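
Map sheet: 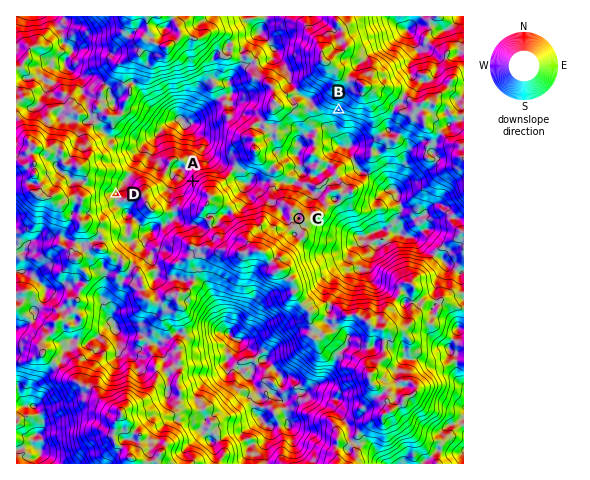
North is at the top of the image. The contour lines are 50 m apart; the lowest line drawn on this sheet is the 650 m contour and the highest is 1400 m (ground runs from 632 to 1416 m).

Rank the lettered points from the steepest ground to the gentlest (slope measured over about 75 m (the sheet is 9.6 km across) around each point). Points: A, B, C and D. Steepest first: A B D C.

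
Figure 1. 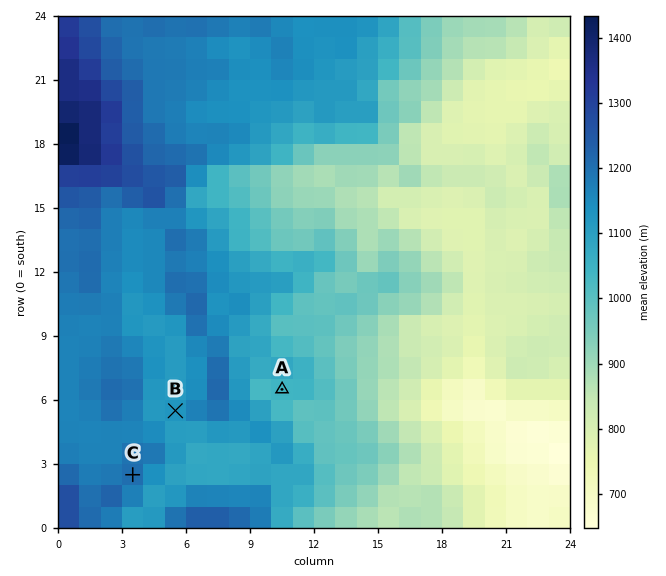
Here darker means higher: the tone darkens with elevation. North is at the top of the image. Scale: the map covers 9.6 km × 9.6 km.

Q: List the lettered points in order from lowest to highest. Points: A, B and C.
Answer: A B C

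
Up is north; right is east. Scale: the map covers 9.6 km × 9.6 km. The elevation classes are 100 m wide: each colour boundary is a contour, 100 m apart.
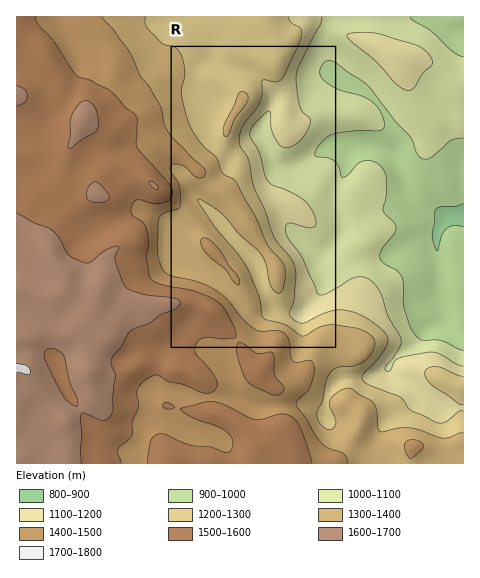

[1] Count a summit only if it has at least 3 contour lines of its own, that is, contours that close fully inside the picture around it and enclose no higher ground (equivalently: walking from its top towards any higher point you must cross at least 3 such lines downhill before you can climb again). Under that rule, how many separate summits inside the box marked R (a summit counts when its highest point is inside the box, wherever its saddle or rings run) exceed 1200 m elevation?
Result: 0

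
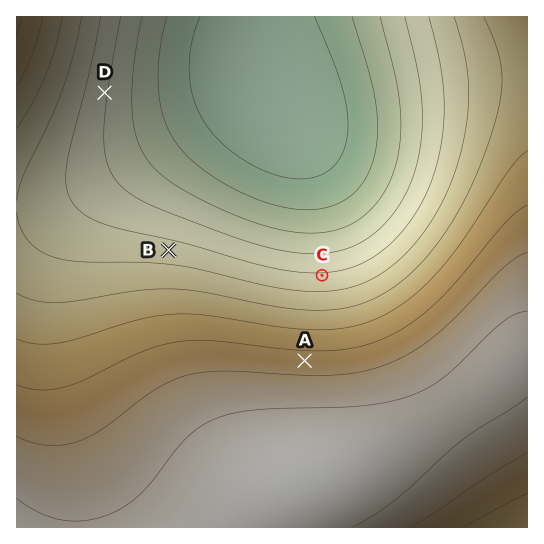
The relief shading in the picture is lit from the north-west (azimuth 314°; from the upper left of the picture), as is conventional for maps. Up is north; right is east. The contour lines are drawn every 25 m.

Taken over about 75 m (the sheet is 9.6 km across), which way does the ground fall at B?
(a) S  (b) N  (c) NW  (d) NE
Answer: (b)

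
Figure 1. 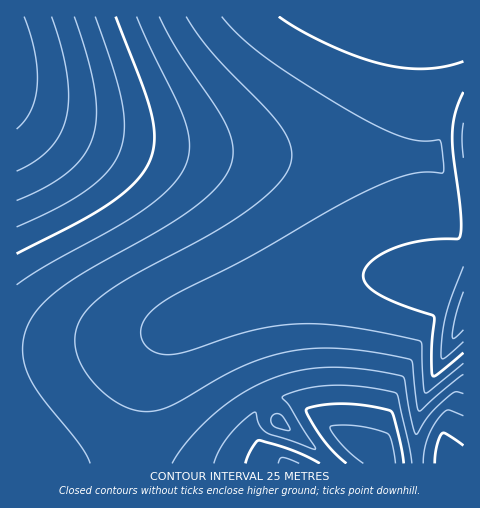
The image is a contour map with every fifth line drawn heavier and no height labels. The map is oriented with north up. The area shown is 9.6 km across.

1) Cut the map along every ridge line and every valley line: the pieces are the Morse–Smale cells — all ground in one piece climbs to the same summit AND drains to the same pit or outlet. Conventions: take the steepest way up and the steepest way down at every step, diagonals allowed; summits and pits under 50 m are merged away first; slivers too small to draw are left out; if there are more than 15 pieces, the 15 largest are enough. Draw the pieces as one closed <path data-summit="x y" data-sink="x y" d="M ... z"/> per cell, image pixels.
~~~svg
<path data-summit="463 316" data-sink="17 67" d="M463 16l-447 1 1 447 119 0 5-60 6-30 7-21 8-14 10-10 29-14 77-26 59-12 75 0 34 5 18 6z"/><path data-summit="463 316" data-sink="371 456" d="M398 276l-48 0-49 7-74 22-38 14-17 10-15 17-10 28-9 49-2 40 281 1-1-37 4-20 8-21 36-67 0-29-18-8z"/><path data-summit="463 316" data-sink="445 463" d="M463 319l-36 70-7 18-4 20 2 37 46-1z"/>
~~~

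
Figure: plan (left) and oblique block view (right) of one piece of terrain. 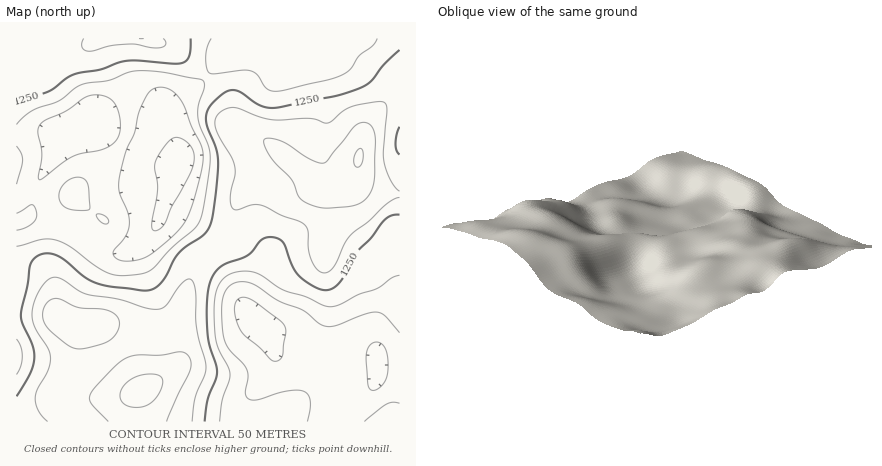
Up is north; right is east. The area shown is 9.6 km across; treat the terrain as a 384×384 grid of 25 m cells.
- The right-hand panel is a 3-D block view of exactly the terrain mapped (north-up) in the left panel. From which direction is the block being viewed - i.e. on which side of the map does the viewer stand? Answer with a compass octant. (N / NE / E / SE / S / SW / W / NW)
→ SE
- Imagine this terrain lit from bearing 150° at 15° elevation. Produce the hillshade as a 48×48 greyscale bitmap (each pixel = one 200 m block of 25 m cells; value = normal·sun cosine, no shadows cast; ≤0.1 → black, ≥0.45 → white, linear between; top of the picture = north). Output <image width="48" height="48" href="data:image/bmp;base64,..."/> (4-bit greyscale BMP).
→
<image width="48" height="48" href="data:image/bmp;base64,Qk32BAAAAAAAAHYAAAAoAAAAMAAAADAAAAABAAQAAAAAAIAEAAATCwAAEwsAABAAAAAAAAAAAAAAABEREQAiIiIAMzMzAERERABVVVUAZmZmAHd3dwCIiIgAmZmZAKqqqgC7u7sAzMzMAN3d3QDu7u4A////AFZ3iIiIiImZmqmZqqmHZVVniJh3ZlQyM1VneIiId4iZqqqaq6mHZURWeIh3ZlQyI0VWd3d3ZmeJqrqqu7qYZTM0V3h3ZmUyIyNFVmZmVVV4mquqvMuphkMzRWd3d3ZTNBI0VWZlRDRFeJq7vMu6mGQzRWZ3d3dkRQEjRWZlVDM0RnmrvMupmHVERFZmd3h2VREjRWd2ZDMzNFeJq6mIeHZVVVZmd3h2VSI0Vnd3dlQzMzRomZh2ZndmZmZ3d3h3VURFZniYh2VEQzNWiYdlVmdmZmd3iIiHZVVWeImqmYZVVERGiZh2ZmdmZneIiImIdmZniJmqqph2ZlVWiqmHZmZmZneIiZmYd2ZniIeJmZiHdmVnirqXdmZmZ3iZmZmZh1VWd2VWZ4h3ZmZnmruYdnd4h4iaqqqZhzM0VVQzRVZmVWZ4m8uod3iZmZmru7uphyISNEQyIjREREVom8ypiImquqqru7uphzIRNEQyESIzMzRXm93KmZmru6q7uqqqh0ISNEQyIREiIiNWi97cuqqqqqq8uqmql1QyNFVDMhEiIiJGit7+y6mZmZq8y5mZmGVDRFVUQyESIiJFes7u26mIeImsy5iJmVVERFVVRDIhERI1ebzdy5h3d3eby6mIiUMzNEVVZmUyAAATV5q8uph3ZmeKu6mIdyIiM0VmeJhkIAAANXiaqYh3ZVZ5vLqYdhESNFZnirqXQQAAAleJmZiHZVVoq8updiIiRWd4mrupdBAAATV4mZmYdmVnm8zLmFREVniIiJqphkIAASV4mZmZmHd3irzdy3ZVZ4iHd3iZh2QiESRomZmZqZiImaze3ZhmZ4iHZneIiGQyIiRomZmJmZmZmarN3al1Z3iHdnd4iHUyIiNXiIiHiIiIiZmru7llRWeIh3d3iHZCESNGeId3d3d3iJmamLl0M1Z4iIiHeHZCESNFZ3d3d3dmeJqZh6qFMjRniJmHd3ZTEBNFZ3d3d3ZmZ5qpd6qXQiNFeJmYiHdTEBNWZ3d3d2ZmVoqph5qoUyM0VomZiIhkIRNWd3d3dmVVVXm6h4iYdTMzNXiamZmGQiRnd3d2ZlVERFi7mHeIdkQzNFeZmZmYZEV4h3ZmZVRDMkeruYiIh2VENFeJmZmIZVZ4h2VVVmVDIjWbupmZmIdlRFaIiIh3ZUVmZlREVmZUMiR6u6u7uqmHZVZ4iIh2QzNERDIjNFZlQyNoq7zMzMupdmd4iYh1MREjMyERIjRUQyNXm83d3dy6l3eIiZh1MQEjMzIRESIzIiJGibzN3d3LqYiIiIh2QhEjREMyEREiERI0aKq7zd3cy6mJmZmHZDIjVWVUMzIiISIjVoiZq83d3LqqqqqphkMzVndmVURDMiIzRHd4mrzd3dzMzMzLmFQzVnd3ZmVVRDMzRGd3iJq8zN3d3d3LqHVEVmd3dmZlVURDRGZ3d4iau8zczMy7qYdmZmd3d2ZmZVQzRGZ3d3eImqqqqqqqqZiHd3d3d2ZmZVQzRGd3d2Z3iZmYiIiZqZmId3d3d3ZmZlQzRA=="/>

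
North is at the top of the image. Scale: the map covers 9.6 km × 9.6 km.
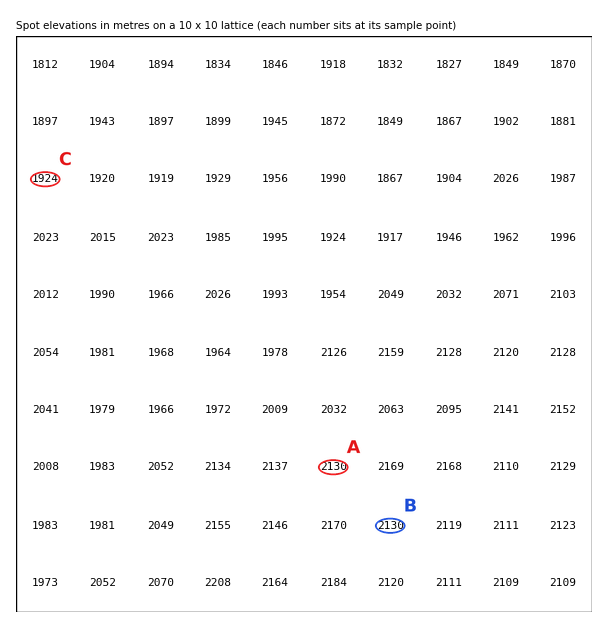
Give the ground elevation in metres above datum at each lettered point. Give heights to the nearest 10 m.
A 2130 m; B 2130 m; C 1920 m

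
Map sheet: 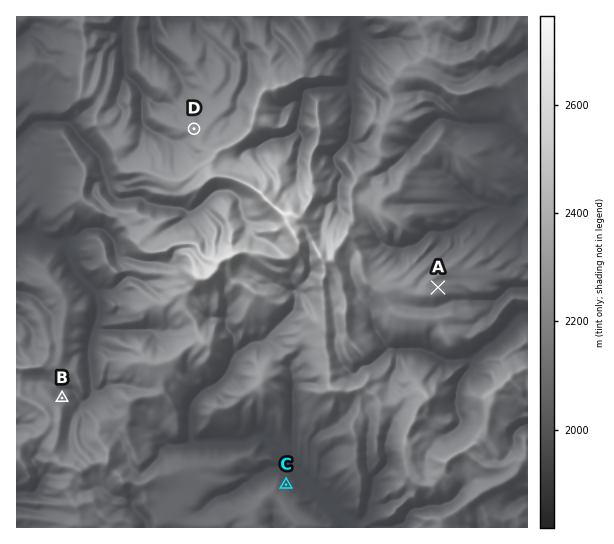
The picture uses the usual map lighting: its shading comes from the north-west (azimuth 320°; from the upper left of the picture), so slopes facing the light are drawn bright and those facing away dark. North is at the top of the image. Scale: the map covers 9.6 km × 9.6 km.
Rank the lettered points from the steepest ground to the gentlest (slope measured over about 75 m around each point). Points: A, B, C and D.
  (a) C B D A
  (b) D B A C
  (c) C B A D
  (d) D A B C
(c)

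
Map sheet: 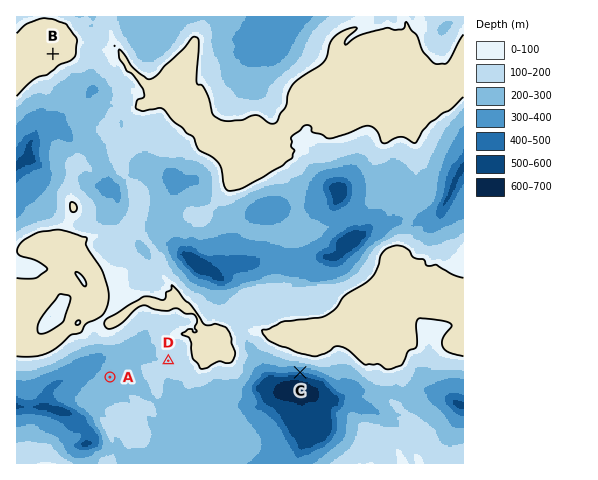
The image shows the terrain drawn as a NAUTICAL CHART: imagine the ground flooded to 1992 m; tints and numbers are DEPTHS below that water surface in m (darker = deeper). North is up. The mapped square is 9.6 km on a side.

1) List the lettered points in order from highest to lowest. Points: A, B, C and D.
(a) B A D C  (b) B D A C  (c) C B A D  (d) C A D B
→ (b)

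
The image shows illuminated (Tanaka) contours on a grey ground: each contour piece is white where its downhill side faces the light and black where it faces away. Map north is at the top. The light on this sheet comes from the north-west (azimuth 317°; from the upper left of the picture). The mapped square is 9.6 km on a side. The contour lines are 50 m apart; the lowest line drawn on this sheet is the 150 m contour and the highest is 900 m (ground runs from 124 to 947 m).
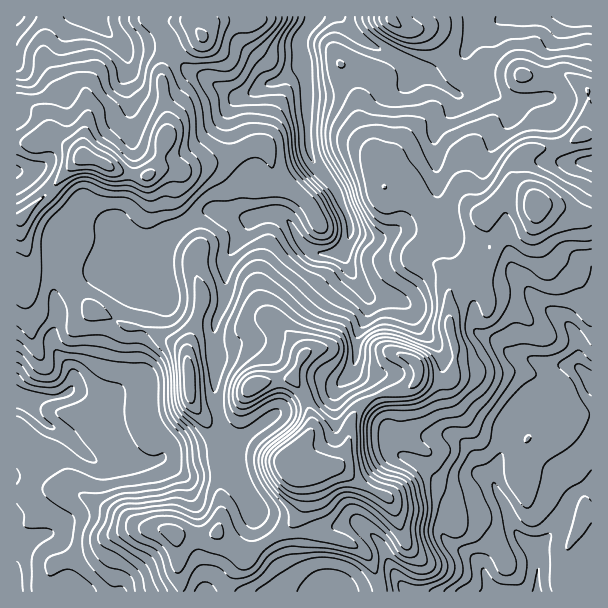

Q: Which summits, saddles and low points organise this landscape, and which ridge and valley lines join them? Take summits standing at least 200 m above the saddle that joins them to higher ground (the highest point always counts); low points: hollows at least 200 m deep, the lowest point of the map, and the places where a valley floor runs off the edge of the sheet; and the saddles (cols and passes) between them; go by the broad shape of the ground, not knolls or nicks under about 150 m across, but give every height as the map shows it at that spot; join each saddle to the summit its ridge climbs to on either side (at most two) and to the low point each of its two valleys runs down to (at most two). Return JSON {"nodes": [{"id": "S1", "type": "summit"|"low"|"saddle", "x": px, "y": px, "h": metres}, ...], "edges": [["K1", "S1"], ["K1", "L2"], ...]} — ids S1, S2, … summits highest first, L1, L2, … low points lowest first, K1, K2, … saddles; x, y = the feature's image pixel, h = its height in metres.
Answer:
{"nodes": [
{"id": "S1", "type": "summit", "x": 288, "y": 461, "h": 947},
{"id": "S2", "type": "summit", "x": 83, "y": 158, "h": 782},
{"id": "L1", "type": "low", "x": 314, "y": 18, "h": 124},
{"id": "L2", "type": "low", "x": 537, "y": 591, "h": 143},
{"id": "L3", "type": "low", "x": 17, "y": 398, "h": 151},
{"id": "L4", "type": "low", "x": 17, "y": 17, "h": 221},
{"id": "K1", "type": "saddle", "x": 273, "y": 539, "h": 664},
{"id": "K2", "type": "saddle", "x": 233, "y": 459, "h": 585},
{"id": "K3", "type": "saddle", "x": 471, "y": 270, "h": 576},
{"id": "K4", "type": "saddle", "x": 69, "y": 279, "h": 479},
{"id": "K5", "type": "saddle", "x": 167, "y": 51, "h": 472}],
"edges": [["K1", "S1"], ["K1", "L1"], ["K1", "L2"], ["K2", "S1"], ["K2", "L1"], ["K2", "L3"], ["K3", "S1"], ["K3", "L1"], ["K3", "L2"], ["K4", "S1"], ["K4", "S2"], ["K4", "L1"], ["K4", "L3"], ["K5", "S1"], ["K5", "S2"], ["K5", "L1"], ["K5", "L4"]]}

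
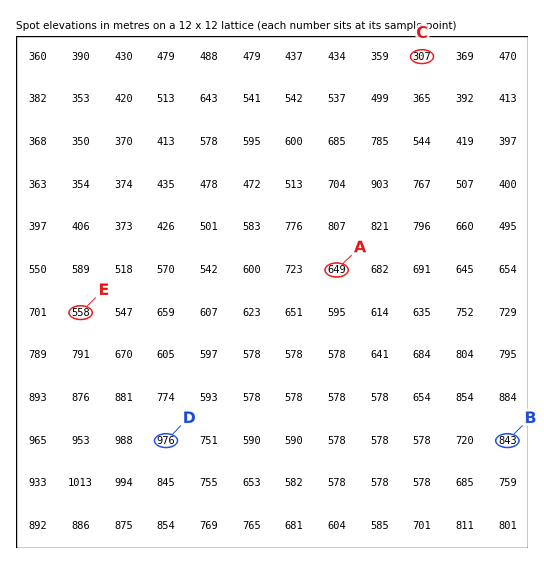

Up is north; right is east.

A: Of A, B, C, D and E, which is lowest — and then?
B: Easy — C E A B D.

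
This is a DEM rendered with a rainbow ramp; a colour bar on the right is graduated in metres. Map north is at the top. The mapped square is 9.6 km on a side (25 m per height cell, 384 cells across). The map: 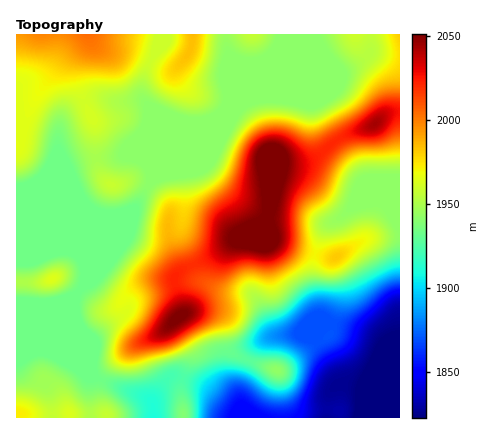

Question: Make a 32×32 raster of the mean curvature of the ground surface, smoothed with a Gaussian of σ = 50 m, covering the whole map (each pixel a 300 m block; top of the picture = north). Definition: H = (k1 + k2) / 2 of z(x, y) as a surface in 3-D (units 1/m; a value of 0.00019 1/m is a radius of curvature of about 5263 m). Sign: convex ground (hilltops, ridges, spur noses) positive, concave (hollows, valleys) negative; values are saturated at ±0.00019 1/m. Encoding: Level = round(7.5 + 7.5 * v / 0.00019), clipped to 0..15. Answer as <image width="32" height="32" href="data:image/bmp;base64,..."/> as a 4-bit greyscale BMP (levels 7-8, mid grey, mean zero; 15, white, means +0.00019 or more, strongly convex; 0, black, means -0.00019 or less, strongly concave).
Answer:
<image width="32" height="32" href="data:image/bmp;base64,Qk12AgAAAAAAAHYAAAAoAAAAIAAAACAAAAABAAQAAAAAAAACAAATCwAAEwsAABAAAAAAAAAAAAAAABEREQAiIiIAMzMzAERERABVVVUAZmZmAHd3dwCIiIgAmZmZAKqqqgC7u7sAzMzMAN3d3QDu7u4A////AMyJ2p/adn71NHZEWJirhnmoWKZ7dVVrxWUjaIZFeYZpZmiVZiNFepWVAoz6M2iHaGmpdWVGZUaFYybP/UJXh2dYlWdZy2IAione//x0Rnh1dmd3Re/qkyV4p1iXiZh3dnd3d0Kf//1AA1EBMmnLdnd3d3VlRI7/2pvXEzN3mWRnd3d1ynEp7/+s6ViDJWh1VmVWdqq0FIvciaZ8xRJYmEJ3lUVXt0V3ZmYwa6gzZ5hRzP+VVIqryVR4MGhoebdohUONpXVJqryoi3Sadnz7eIZ3RFd3NXeZmZup3sdZ7qmWd3d3d3JHlUervN7pRpvMt3d3d3d1SrU2q6qb2CNGrKZ3d3d3dyrWR8qIebUBNHhmd3h3VVUo6Wi6d4u1NlRmd3d3dXq3Rsp3mXebp4p0d3dGd3Wsy3VVVEepm5irc1d3pldnqXl3dlMTm5qom4IkRMpHWIdWd3d3Io7cuIqkI1WqVWiHZ3d3d2Bv/9mL2WeGmmR5mHZ3h3dyOv7Ya+7v1opjaamZZ3d3diWJliWs7/Z6hGqYiWdVZ2dUVEMRRXz5eZZ4dWZVeauWdlRGdSNHyniYdlV2R6qIdnd3d3dzV3ZmeIdoqEjKhld3d3h3dGeHZneJmrpVrLhWd3d3h2Z1aImHeaqqdEnaVWdmd3dplUh5l3iHd4REukSKpnd2eYVZ"/>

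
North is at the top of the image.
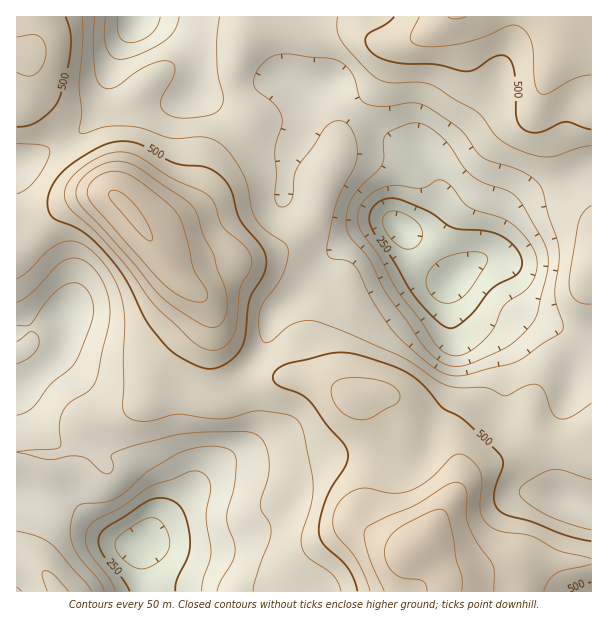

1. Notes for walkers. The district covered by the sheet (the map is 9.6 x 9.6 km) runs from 170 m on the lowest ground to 700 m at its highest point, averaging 440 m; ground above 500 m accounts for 25.2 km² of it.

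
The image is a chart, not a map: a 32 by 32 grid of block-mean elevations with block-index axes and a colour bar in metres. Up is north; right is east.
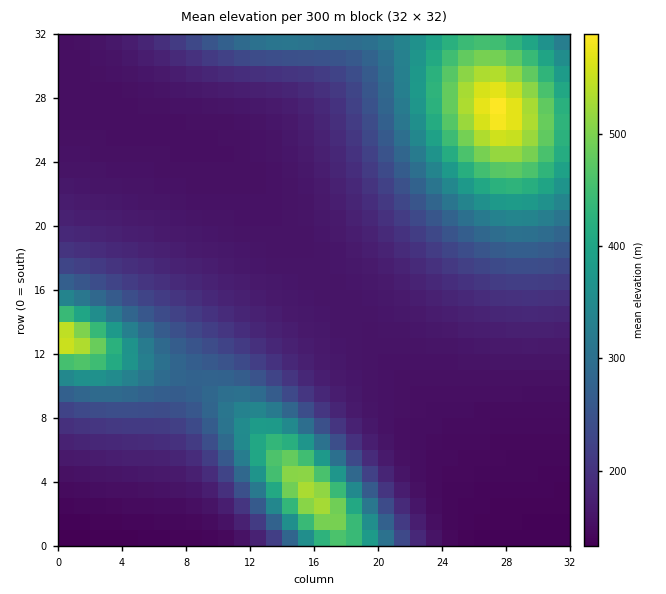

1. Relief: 130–590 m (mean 230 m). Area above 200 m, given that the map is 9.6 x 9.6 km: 37.7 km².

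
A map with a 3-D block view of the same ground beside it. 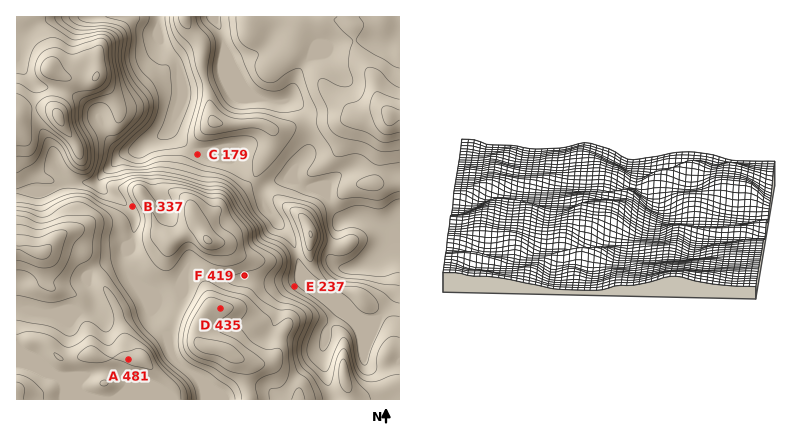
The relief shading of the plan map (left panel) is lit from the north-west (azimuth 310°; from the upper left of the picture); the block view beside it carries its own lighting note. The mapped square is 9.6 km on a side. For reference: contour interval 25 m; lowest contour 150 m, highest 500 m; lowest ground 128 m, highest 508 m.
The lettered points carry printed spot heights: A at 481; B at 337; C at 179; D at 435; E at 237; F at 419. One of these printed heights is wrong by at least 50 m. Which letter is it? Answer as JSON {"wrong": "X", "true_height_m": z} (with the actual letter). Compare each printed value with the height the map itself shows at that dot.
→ {"wrong": "F", "true_height_m": 344}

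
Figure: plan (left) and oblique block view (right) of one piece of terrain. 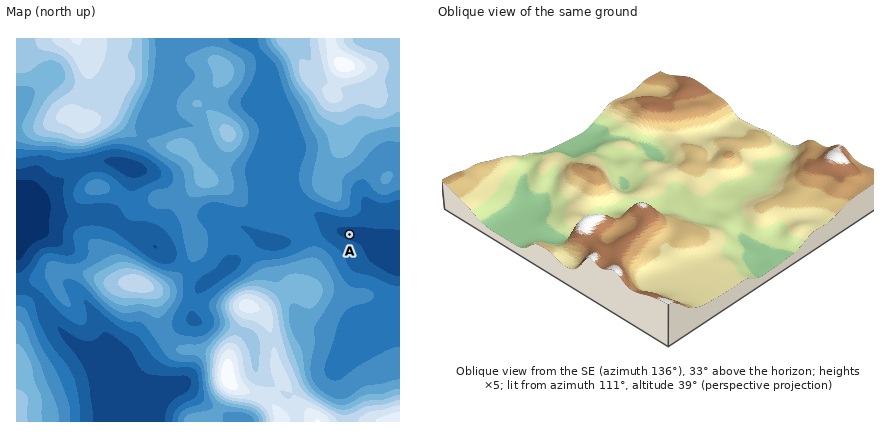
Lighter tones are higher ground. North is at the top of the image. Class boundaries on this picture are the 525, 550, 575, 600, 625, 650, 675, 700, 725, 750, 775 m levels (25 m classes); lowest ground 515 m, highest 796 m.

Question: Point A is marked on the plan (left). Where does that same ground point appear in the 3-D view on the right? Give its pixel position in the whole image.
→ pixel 748 245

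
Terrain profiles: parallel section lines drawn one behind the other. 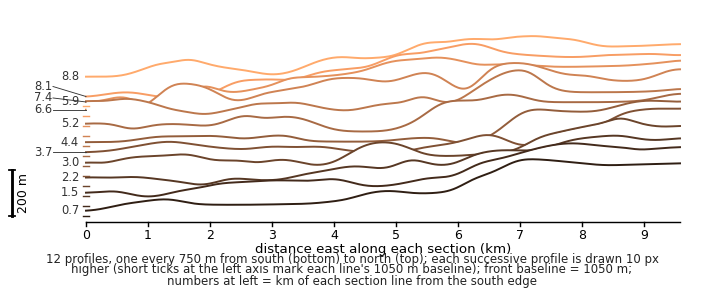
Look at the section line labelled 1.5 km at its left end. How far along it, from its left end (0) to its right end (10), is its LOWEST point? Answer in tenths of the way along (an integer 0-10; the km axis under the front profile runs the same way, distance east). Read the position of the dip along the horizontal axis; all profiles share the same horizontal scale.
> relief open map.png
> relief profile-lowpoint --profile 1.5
1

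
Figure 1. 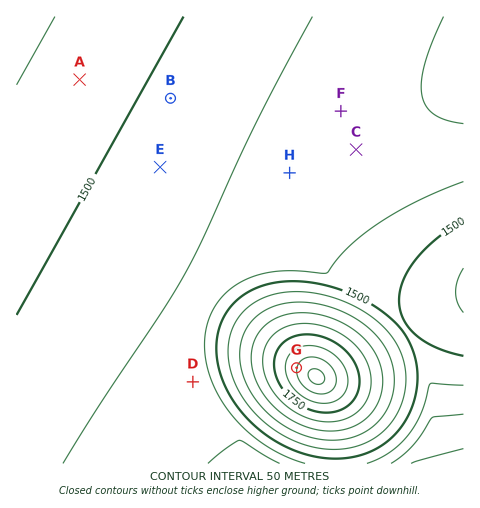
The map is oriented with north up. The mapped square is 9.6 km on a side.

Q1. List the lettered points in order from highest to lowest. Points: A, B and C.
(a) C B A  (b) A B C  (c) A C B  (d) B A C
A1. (b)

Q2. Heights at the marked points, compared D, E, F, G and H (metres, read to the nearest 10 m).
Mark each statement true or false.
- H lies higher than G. false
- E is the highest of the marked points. false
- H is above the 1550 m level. false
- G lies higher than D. true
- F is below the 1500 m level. true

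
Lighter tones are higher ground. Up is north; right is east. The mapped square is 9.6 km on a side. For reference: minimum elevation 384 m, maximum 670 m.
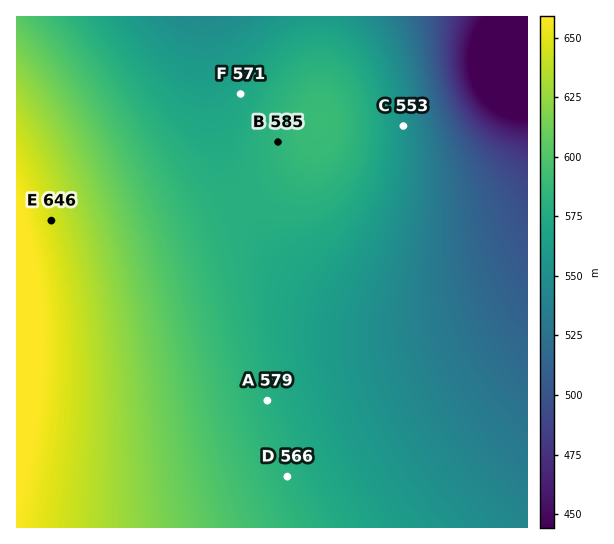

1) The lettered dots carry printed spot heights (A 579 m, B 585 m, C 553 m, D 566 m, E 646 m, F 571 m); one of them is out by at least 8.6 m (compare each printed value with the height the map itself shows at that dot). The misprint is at D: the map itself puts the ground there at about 581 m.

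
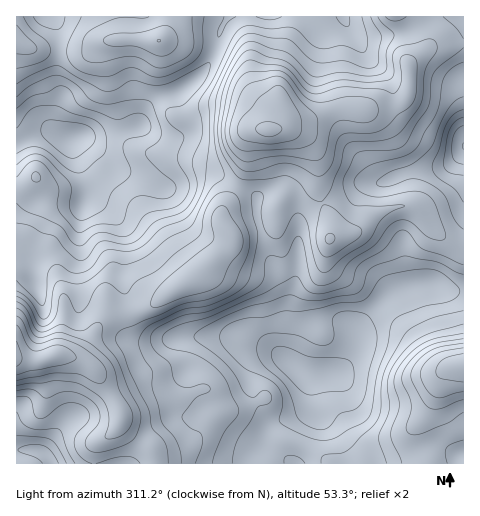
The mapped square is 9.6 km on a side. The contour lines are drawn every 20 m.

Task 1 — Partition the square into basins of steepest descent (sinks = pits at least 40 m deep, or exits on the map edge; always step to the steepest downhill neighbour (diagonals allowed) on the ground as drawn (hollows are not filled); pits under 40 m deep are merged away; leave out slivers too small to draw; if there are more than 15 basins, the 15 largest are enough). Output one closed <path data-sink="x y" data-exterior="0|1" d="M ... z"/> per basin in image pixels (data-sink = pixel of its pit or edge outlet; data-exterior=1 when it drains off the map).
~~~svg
<path data-sink="293 367" data-exterior="0" d="M288 129l-29 0-8 5-4 10-2 25-24 45 0 8 11 14-1 8-34 32-23 13-20 15-22 10-24 0-12 14-12 23-6 6-6 0 13 5 13 12 22 37 2 15 10 10 19 13 4 15 308 0 1-218-6 0-13-7-35-33-12 0-19 6-7 4-15 15-27 8 0-19-12-30 0-26-3-13-4-7-9-9z"/><path data-sink="74 137" data-exterior="0" d="M412 16l-395 0-1 342 22 3 16-5 24 1 30-43 24 0 22-10 20-15 23-13 24-22 11-12 0-6-11-14 0-8 24-45 2-25 6-12 6-3 18 0 15-7 19-2 30-12 33 1 28-7 5-5 2-7-1-24 19-20-1-11z"/><path data-sink="463 146" data-exterior="1" d="M463 44l-28 1-23 15-4 6 0 29-11 10-23 4-33-1-30 12-19 2-15 7 11 0 14 6 9 9 4 7 3 13 0 26 12 30 0 19 27-8 15-15 7-4 19-6 12 0 35 33 13 7 6-1z"/><path data-sink="52 463" data-exterior="1" d="M66 356l-12 0-16 5-22-1 0 103 138 1-3-15-19-13-10-10-2-15-22-37-13-12z"/>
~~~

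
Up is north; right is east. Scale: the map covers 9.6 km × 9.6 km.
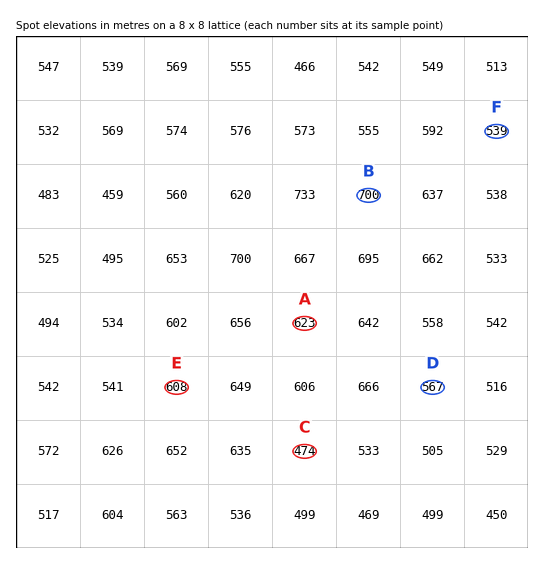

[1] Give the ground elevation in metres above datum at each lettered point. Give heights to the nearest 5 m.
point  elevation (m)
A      625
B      700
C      475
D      565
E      610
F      540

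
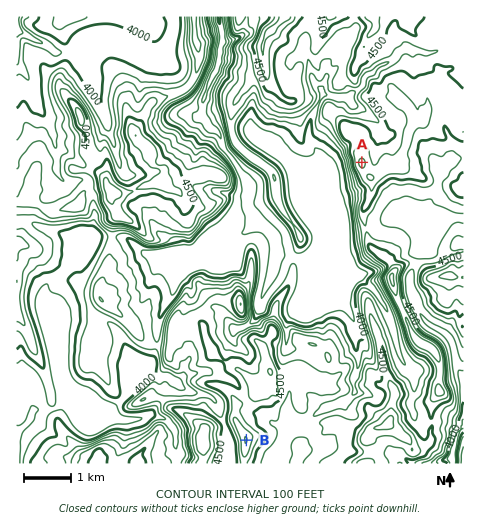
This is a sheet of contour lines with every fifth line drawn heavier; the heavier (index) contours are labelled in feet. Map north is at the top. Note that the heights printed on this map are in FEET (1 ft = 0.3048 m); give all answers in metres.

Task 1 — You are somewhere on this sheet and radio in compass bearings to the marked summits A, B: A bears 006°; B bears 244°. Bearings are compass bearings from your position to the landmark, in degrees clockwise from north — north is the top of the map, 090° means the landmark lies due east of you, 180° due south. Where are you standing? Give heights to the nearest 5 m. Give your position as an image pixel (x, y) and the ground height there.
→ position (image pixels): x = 337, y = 396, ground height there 1330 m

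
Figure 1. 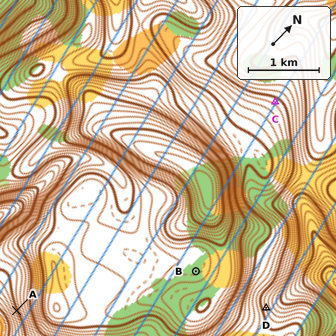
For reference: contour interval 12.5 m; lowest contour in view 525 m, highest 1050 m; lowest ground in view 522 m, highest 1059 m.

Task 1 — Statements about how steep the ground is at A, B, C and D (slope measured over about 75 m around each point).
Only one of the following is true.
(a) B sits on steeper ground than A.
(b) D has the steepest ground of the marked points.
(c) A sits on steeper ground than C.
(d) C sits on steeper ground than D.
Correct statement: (c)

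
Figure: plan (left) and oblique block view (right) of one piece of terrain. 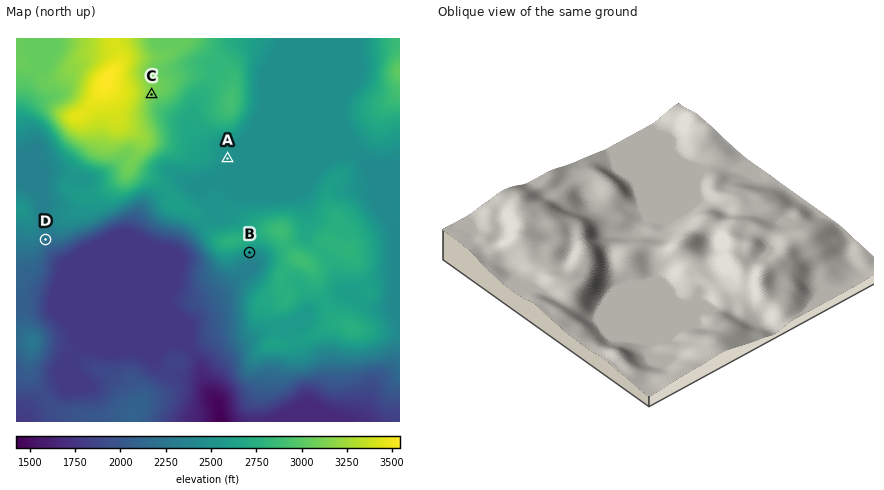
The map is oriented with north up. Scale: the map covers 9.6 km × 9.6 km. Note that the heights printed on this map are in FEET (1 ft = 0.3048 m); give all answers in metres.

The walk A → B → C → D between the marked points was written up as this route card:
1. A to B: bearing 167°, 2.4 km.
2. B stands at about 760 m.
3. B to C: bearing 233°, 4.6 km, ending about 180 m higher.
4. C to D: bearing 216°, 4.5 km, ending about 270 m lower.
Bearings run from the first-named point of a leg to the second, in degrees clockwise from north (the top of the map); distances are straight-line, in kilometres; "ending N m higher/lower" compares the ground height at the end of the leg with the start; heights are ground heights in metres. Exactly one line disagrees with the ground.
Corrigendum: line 3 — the bearing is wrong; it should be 328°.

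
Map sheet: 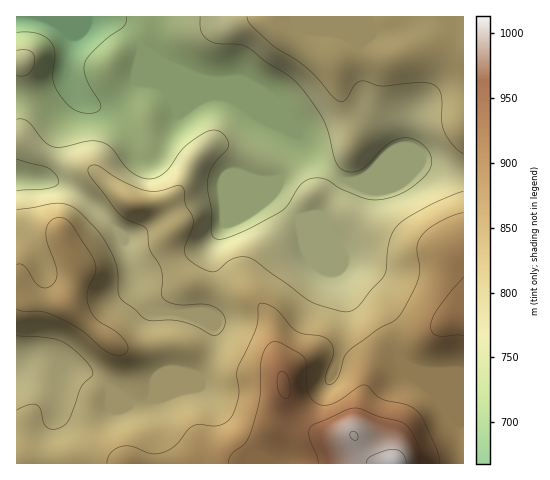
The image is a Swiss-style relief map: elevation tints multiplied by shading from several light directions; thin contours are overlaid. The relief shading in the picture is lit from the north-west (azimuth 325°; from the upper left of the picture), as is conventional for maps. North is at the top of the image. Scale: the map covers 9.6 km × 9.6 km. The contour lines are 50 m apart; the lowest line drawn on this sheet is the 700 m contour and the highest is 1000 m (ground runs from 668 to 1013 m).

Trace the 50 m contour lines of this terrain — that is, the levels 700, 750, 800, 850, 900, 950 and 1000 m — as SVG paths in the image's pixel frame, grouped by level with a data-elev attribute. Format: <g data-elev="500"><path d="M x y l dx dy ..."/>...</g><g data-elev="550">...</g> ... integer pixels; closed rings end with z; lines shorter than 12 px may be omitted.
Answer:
<g data-elev="700"><path d="M126 17l0 5-2 4-22 17-12 12-5 7-1 7 2 9 15 27-2 5-7 3-10 0-9-4-7-7-9-12-4-13 2-25-6-12-6-4-7-3-19-1"/></g><g data-elev="750"><path d="M17 159l31 9 7 6 4 7-3 5-7 2-32 3"/><path d="M17 76l7 0 5-3 5-6 1-7-2-6-4-3-12-1"/><path d="M200 17l1 14 2 4 5 5 9 4 20 0 9 3 20 15 21 13 11 9 25 35 5 13 7 28 7 10 9 2 10-2 7-5 20-21 9-5 9-1 12 3 10 10 4 10-4 11-10 10-13 10-14 5-14 3-9-1-9-3-19-8-15-9-9-1-7 1-9 6-12 19-7 7-40 21-16 6-8 1-4-2-2-5 0-21-4-28 2-9 4-8 15-19-1-8-6-7-10-2-11 6-17 12-19 25-8 5-9 1-8-3-9-5-18-22-8-6-14-2-27 6-10 0-10-6-15-19-6-3-5 0"/></g><g data-elev="800"><path d="M17 336l32 2 14 4 10 7 12 11 6 8 2 6-11 12-13 33-3 5-5 3-8 2-6-2-4-5-3-13-4-4-8 0-11 5"/><path d="M463 191l-32 14-23 12-9 7-6 7-4 10-3 29-3 7-26 30-6 4-7 1-24-7-11-4-53-40-7-3-7-1-8 1-19 14-7-1-9-5-11-7-3-7 0-6 7-17 1-8-1-6-7-11-1-12-2-5-6-1-18 5-12 0-24-10-24-15-8 0-2 3 2 6 27 36 9 8 17 7 3 3 4 20 9 15 3 7 1 9-2 13 2 5 4 3 8 3 31 0 12 5 6 7 1 7-4 9-6 4-5-2-16-9-13-4-34-1-24-19-5-8-1-27-7-16-13-20-23-22-8-4-10-1-39 7"/><path d="M247 17l4 8 18 17 37 25 12 11 15 19 6 4 3 1 4-2 8-15 7-4 4 0 17 5 38-4 8 1 7 2 4 4 2 7 1 24 2 11 9 14 10 9"/></g><g data-elev="850"><path d="M17 309l7 2 19 1 14 5 25 13 20 18 10 6 10 1 3-1 3-4-1-6-5-7-8-7-16-9-8-10-2-9-1-8 8-21 0-9-5-12-22-31-6-3-7 0-5 4-3 6 0 13 10 31-1 7-4 6-6 3-6-1-6-6-9-15-5-2-3 1"/><path d="M463 213l-11 3-13 6-11 7-7 7-4 12 3 19-1 11-16 33-8 10-17 8-30 22-4 7-5 18-6 7-6 1-2-5 8-25 0-7-4-6-8-5-16-2-7-2-7-5-15-18-9-5-7-1-2 3 0 14-2 9-19 40 2 28-5 15-5 8-5 4-7 2-17-2-7 2-5 4-13 16-14 7-11 0-20-7-11 1-9 7-3 9"/></g><g data-elev="900"><path d="M440 463l-3-14-12-26-5-9-6-5-9-5-23-5-6-4-8-9-4-1-6 2-24 16-8 2-8-1-7-6-4-8 0-26-2-6-7-5-22-12-5 2-4 3-5 10-2 12 0 31-10 36-6 9-13 11-3 8"/><path d="M463 277l-26 33-5 10-1 7 2 6 5 3 25 0"/></g><g data-elev="950"><path d="M423 463l-5-18-6-13-6-7-7-4-18-4-19-8-7-1-11 3-30 13-4 3-1 5 0 6 8 17 1 8"/><path d="M284 398l3 0 2-1 1-11-3-10-2-3-4-2-3 4-1 9 2 9z"/></g><g data-elev="1000"><path d="M406 463l-3-9-4-3-6-2-8 2-14 5-3 3-2 4"/><path d="M354 440l3 0 1-3-2-5-3-1-3 2 0 2z"/></g>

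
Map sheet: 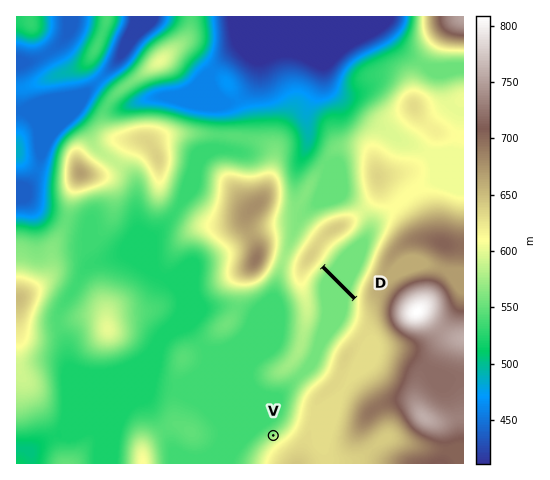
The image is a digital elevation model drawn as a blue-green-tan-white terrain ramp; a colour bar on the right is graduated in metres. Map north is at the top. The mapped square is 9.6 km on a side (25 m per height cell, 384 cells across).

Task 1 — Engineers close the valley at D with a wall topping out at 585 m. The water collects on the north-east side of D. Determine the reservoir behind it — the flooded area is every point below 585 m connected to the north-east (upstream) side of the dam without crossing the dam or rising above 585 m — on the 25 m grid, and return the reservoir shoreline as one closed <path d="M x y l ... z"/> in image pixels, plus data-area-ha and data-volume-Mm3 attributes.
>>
<path d="M374 219l-7 1-16 18-17 13-9 13 0 2 29 29 3-9 9-17 13-35 0-11-5-4z" data-area-ha="90" data-volume-Mm3="19.05"/>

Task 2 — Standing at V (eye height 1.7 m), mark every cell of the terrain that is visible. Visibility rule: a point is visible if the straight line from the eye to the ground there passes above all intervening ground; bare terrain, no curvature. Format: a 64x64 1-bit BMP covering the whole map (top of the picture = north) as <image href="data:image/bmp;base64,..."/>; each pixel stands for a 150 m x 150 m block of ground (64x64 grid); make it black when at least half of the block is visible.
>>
<image width="64" height="64" href="data:image/bmp;base64,Qk0+AgAAAAAAAD4AAAAoAAAAQAAAAEAAAAABAAEAAAAAAAACAAATCwAAEwsAAAIAAAAAAAAA////AAAAAAAAAD/8AAAAAAAAP/4AAAAAAAA8/4AAAAAAADz//AAAAAAAPv//AAAAAAA///+AAAD8AAP//4AAAP8AA///wAAA/4AD///AAAD/wAP//8AAAH/wA///gAAAf/4D//8AAAB//wP//4AAAP//Af/DgAAA//+B/8HAAAD/P4D/wMAAAP4fwH/AwAAA/A/AP8CQAAD4B8AfwJAAAPAH4AfgyAAA8AfwA+DoAYDwB/wB4MwDgPAD/gHgxgMA8APmA+DG4ABgAOQP8cPwACAARA/7w+AAAAAMA//D4AAAABwA/+HwAAAAfAB8cfgAAAD2ABw5/AAAD/MADBz4AAA/8cAED/AAA//g8AAP+AAB/+BwAAf4AAHn8AAAAHwAAef4AAAAPAAB//gAAAA8AAH//AAMADwAAf/cAAAAPgAA/8wAAAA/AAD/zAAAADEAAH/cAAAAAAAAA/wAAAAAAAAD/AAAAAAAAAfkAAAAAAAAB8QAAAAAAAAABAAAAAAAAAAAAAAAAAAAAAAAAAAAAAAAAAAAAAAAAAAAAAAAAAAAAAAAAAAAAAAAAAAAAAAAAAAAAAAAAAAAAAAAAAAAAAAAAAAAAAAAAAAAAAAAAAAAAAAAAAAAAAAAAAAAAAAAAAAAAAAAAAAAAAAAAAAABwAAAAAAAAAPAAAAAAAAAA8AAAAAAAAAHw=="/>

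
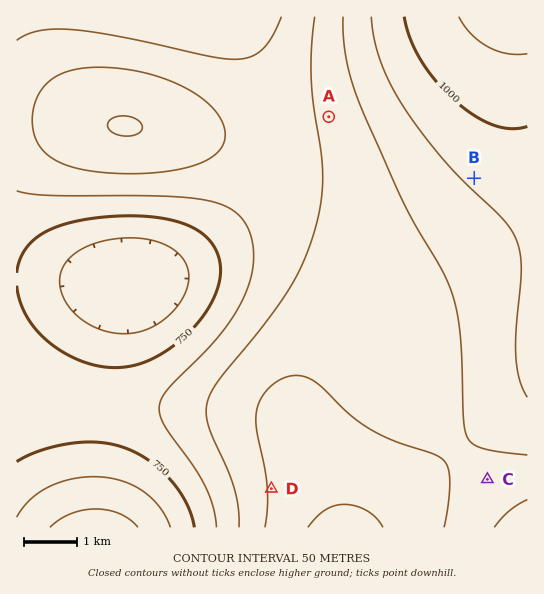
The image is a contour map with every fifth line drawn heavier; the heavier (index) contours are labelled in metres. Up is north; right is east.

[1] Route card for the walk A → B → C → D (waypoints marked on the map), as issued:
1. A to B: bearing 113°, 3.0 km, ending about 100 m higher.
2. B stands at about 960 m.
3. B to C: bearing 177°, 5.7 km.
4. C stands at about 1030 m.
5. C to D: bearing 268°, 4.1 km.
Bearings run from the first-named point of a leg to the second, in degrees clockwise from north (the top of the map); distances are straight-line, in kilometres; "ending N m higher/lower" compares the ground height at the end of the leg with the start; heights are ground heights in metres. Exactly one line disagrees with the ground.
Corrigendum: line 4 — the height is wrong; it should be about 890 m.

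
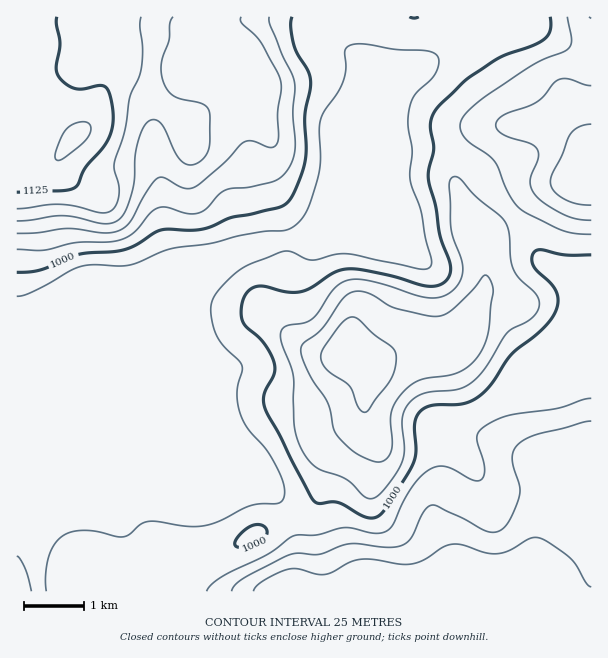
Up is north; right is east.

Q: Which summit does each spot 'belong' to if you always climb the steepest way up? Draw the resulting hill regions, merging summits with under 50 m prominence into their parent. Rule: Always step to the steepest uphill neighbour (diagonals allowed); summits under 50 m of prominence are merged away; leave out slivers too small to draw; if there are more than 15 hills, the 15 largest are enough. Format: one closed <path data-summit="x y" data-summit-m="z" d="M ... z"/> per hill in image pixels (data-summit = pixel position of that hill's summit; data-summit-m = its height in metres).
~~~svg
<path data-summit="75 137" data-summit-m="1154" d="M476 16l-460 1 1 527 19-22 20-12 90-91 6-12 26-60 3-29-39-33 20-1 63-25 14-7 28-10 27-2 5-4 11-12 12-20 57-57 21-51 6-9 16-15 2-6 5-5 29-15 5-5 12-17z"/><path data-summit="348 347" data-summit-m="1093" d="M443 150l-39 0-41 16-47 46-10 18-12 10-27 2-28 10-14 7-63 25-19 0 38 34 0 14-5 19-30 68-86 87 29-4 39-16 21 0 10 4 44 0 25-10 23 1 19 9 12 13 8 18 8 27 0 16-3 14 0 6 2 2 12 6 144 0-1-26-16-39-2-23 6-15 8-39 7-12 7-4 18 2 41 18 18 4 40 18 12 4 1-3-7-3-49-20-13-16-9-22 0-17 8-16 10-14 19-17 10-8 24 5 7-1 0-34-3-3-3-20-10-11-34-19-16-30-33-37-20-31-15-9z"/><path data-summit="579 179" data-summit-m="1094" d="M591 16l-114 0-2 8-12 17-5 5-29 15-5 5-2 6-16 15-6 9-21 51-21 21 2 1 3-3 41-16 39 0 24 8 9 9 17 27 33 37 16 30 34 19 8 8 5 23 2 2z"/>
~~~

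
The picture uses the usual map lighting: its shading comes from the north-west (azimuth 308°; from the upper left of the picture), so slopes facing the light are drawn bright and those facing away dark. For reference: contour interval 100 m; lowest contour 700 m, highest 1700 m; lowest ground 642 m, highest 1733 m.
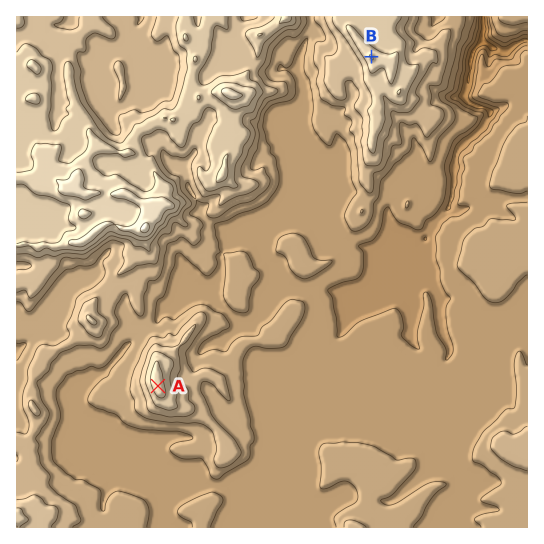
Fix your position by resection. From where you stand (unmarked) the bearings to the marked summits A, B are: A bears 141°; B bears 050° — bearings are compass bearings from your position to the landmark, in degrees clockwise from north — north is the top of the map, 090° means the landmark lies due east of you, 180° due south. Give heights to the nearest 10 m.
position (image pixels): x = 86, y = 296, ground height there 1250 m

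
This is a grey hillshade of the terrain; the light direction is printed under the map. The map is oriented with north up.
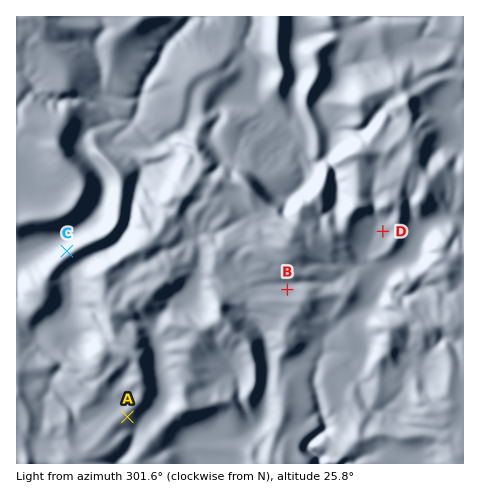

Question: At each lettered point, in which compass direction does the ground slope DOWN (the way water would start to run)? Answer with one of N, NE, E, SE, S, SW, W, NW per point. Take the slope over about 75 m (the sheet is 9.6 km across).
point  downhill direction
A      SE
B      N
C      NW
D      W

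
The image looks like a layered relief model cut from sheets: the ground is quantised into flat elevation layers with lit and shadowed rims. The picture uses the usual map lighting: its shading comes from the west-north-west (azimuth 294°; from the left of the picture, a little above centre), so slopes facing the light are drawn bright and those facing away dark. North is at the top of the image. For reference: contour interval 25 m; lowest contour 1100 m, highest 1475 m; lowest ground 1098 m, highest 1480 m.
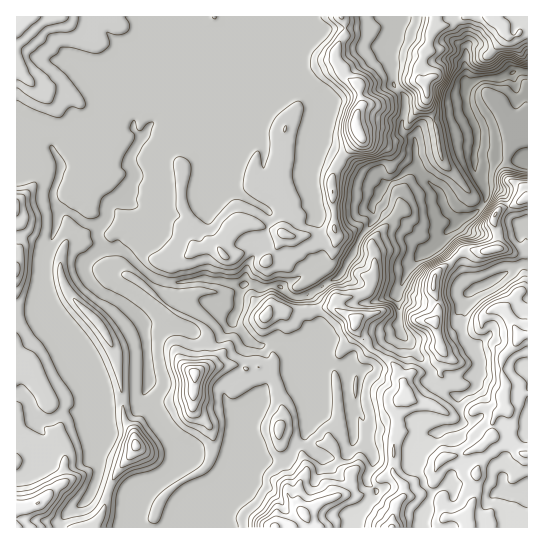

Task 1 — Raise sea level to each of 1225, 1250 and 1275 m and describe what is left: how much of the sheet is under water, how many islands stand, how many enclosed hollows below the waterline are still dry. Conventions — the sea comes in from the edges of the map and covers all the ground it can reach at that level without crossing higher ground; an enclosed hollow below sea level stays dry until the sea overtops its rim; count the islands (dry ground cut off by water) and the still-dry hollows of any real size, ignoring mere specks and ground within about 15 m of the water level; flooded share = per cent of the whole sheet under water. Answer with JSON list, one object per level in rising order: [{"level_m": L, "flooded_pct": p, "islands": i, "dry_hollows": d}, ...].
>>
[{"level_m": 1225, "flooded_pct": 8, "islands": 0, "dry_hollows": 0}, {"level_m": 1250, "flooded_pct": 10, "islands": 0, "dry_hollows": 0}, {"level_m": 1275, "flooded_pct": 16, "islands": 0, "dry_hollows": 0}]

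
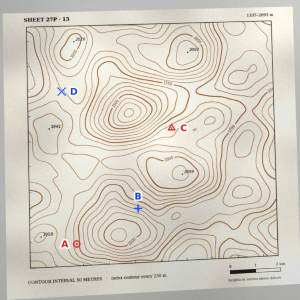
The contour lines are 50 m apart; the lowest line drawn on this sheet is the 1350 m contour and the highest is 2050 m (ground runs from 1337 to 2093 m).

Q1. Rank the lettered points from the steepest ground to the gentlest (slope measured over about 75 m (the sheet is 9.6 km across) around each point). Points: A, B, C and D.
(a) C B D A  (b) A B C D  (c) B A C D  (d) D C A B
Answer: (c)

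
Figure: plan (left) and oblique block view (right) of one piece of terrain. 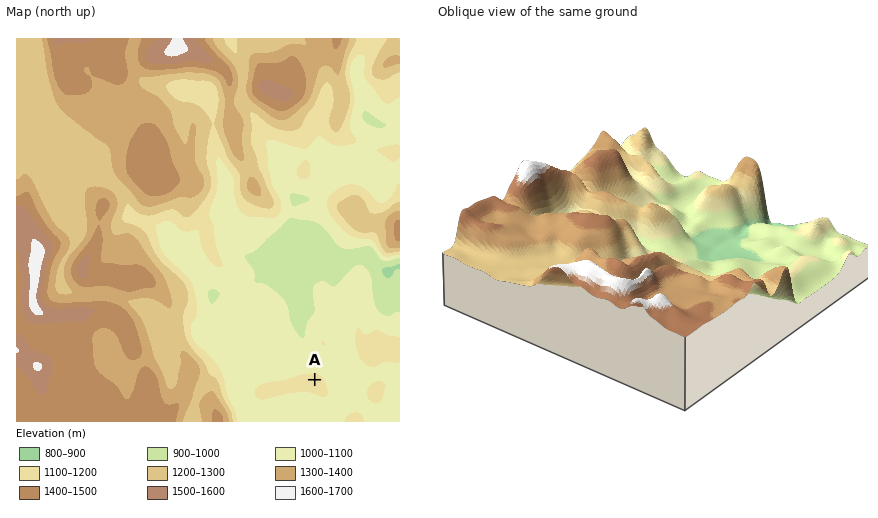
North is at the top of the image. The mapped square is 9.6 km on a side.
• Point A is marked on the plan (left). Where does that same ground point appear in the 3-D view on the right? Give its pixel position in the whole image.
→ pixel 804 257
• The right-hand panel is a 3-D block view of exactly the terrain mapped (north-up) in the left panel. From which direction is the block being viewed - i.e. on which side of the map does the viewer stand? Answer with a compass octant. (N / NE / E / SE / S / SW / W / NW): SW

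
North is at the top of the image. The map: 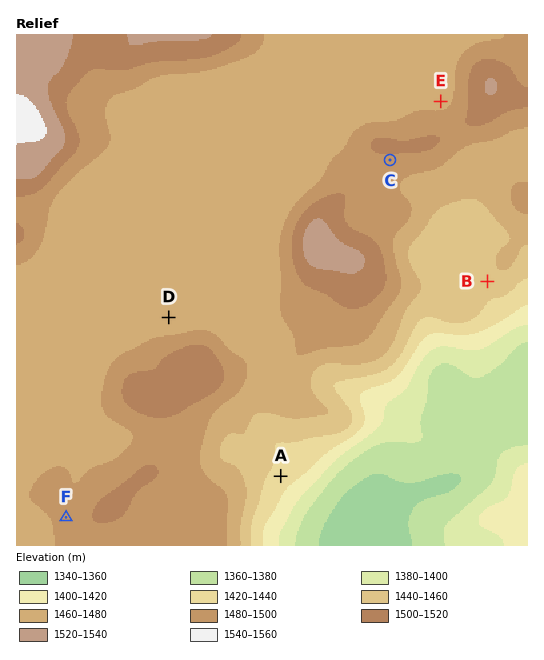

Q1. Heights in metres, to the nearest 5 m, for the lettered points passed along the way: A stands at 1430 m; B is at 1445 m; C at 1495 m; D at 1475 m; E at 1475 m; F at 1485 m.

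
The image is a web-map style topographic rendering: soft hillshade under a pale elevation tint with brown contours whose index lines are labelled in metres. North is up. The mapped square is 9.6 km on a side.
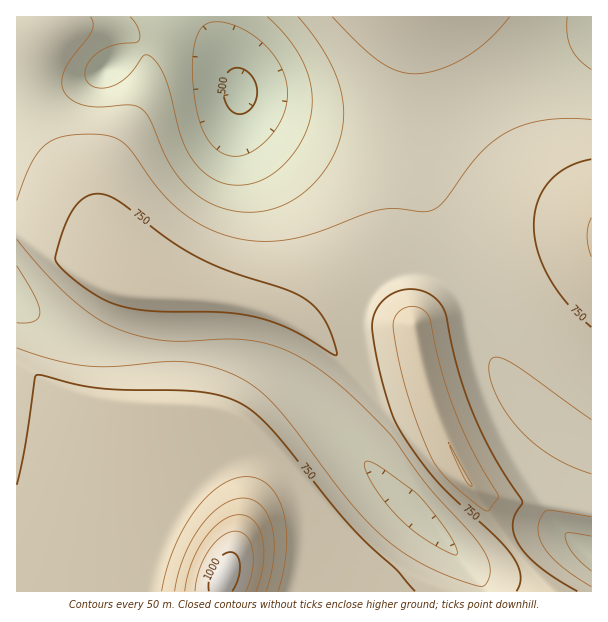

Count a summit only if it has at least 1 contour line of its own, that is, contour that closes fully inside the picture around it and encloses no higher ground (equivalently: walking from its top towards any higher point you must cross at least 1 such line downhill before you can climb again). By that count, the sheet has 2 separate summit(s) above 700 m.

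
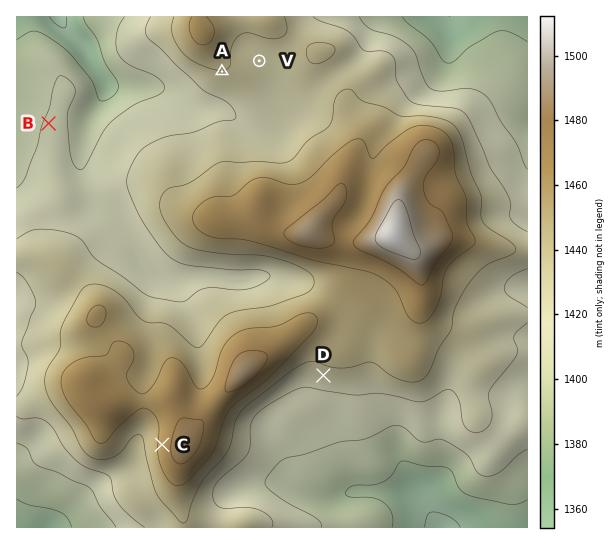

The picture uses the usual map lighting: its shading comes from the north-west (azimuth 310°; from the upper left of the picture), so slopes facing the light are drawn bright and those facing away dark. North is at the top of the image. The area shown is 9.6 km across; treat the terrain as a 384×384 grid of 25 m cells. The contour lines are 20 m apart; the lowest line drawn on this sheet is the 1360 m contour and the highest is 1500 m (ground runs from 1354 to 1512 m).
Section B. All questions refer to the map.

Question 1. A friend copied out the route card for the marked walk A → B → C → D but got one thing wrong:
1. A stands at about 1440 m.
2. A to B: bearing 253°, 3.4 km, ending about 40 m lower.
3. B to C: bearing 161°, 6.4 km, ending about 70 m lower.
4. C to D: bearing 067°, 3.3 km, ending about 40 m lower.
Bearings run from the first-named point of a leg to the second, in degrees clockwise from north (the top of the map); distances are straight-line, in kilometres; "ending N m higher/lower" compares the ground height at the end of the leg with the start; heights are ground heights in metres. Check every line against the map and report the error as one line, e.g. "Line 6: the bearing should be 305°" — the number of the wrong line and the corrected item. Line 3: it should read "ending about 70 m higher".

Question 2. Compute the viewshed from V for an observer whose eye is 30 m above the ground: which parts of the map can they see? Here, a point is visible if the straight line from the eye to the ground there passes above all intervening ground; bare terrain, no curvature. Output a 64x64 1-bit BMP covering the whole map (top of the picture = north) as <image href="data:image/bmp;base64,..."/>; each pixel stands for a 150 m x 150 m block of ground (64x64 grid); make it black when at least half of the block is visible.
<image width="64" height="64" href="data:image/bmp;base64,Qk0+AgAAAAAAAD4AAAAoAAAAQAAAAEAAAAABAAEAAAAAAAACAAATCwAAEwsAAAIAAAAAAAAA////AAAAAAAAAAAAAAAAAAAAAAAAAAAAAAAAAAAAAAAAAAAAAAAAAAAAAAAAAAAAAAAAAAAAAAAAAAAAAAAAAAAAAAAAAAAAAAAAAAAAAAAAAAAAAAAAAAAAAAAAAAAAAAAOAAAAAAAAAA4AAAAAAAAADwAAAAAAAAAPAAAAAAAAHAgAAAAAAAB8CAAAAAAAAHwQAAAAAAAA/AAgAAAAAAPwABAAAAAAAfAAGAAAAAAAdgAAAAAAAAAOAAAAAAAAAB4AAAAAAAAAHgAAAAAAAAAcAAAAAAAAADwAAAAAAAAA/AAAAAAAAAD8AAAAAAAAAPgAAAAAAAAB8AAAAAAAAAPgAAAAAAAAB+AAAAAAAAAfwAAAAAAAAP/AAAAAAAAA/8AAAAAAAAD/wAAAAA4AAP/AAAD4DgAA/8AAYfwHAAD/gAf5/gcAAP+AH//+BwAA/4A///8HAAAfgH///4eAAB+If///h4AAH57////HwAAfv////8fAAB//////x+AAH7/////n8AAfn/////fwAB/f////+/gAH//////9+AA///////z+AD///////j8AP//////+AAA/wAD//+AAAH+AAH//8AAAfwAA///4AAA+AAD///gAARgAAf/+DAADAAAB//8AAA8AAAH//gAADwAAAf/8AAAAAAAB/+AAAAAAAAH/gAAAAA=="/>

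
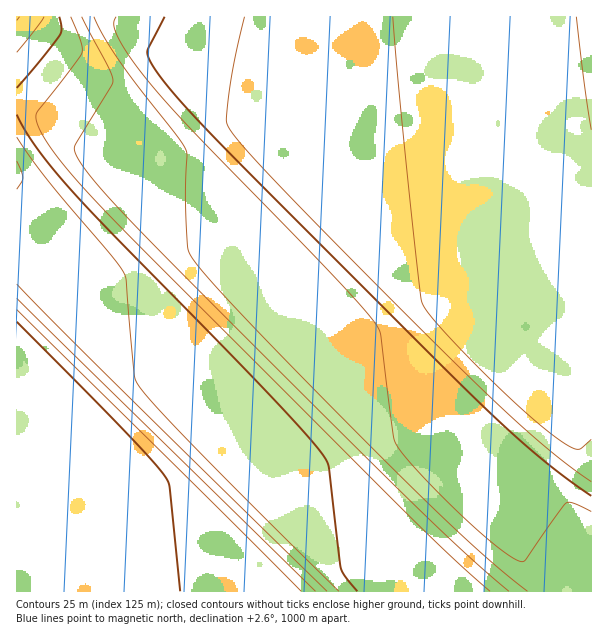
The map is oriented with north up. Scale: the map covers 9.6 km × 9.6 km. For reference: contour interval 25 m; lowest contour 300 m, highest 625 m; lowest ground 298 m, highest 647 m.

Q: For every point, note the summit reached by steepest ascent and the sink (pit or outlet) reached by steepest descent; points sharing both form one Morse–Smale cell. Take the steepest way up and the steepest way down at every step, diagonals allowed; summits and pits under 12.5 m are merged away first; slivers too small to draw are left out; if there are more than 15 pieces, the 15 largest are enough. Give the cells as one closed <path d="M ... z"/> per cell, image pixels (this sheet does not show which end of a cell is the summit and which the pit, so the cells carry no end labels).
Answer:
<path d="M20 102l-4 0 1 490 533-1-3-9-24-24-19-24-8-19 0-21 9-36 5-9 30-33 6-32 8-24 17-31 21-33-1-193-72 11-129 13-109 9-36 0-15 10-23 23-24 1-43-6-33-10-32-16-39-29z"/><path d="M591 16l-574 0-1 85 13 3 46 34 39 19 42 11 48 2 36-32 5-2 36 0 78-6 229-26 4-2z"/><path d="M591 296l-37 64-8 24-6 32-30 33-5 9-9 36 0 21 8 19 19 24 24 24 4 10 41-1z"/>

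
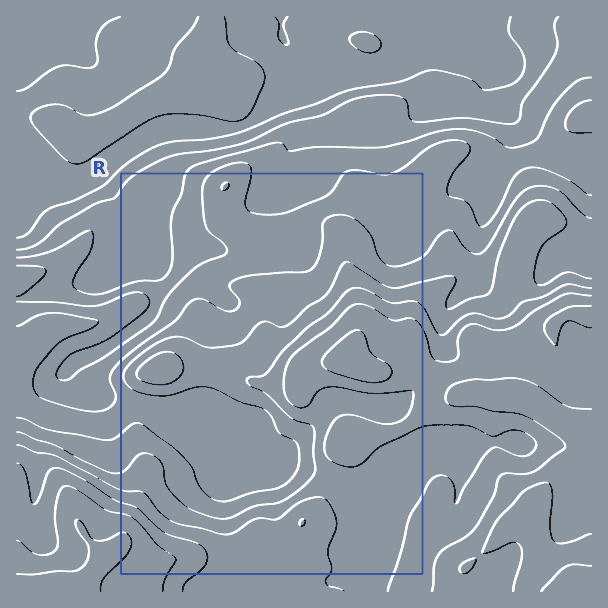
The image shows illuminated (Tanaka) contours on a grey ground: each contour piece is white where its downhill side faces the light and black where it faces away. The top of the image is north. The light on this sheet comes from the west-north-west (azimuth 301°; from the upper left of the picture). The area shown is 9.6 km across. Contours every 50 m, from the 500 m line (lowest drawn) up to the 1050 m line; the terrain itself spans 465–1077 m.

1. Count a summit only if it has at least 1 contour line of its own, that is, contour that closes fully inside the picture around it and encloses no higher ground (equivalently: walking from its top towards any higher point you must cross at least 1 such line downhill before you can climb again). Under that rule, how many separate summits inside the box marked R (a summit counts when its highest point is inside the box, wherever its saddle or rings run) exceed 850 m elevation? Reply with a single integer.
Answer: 2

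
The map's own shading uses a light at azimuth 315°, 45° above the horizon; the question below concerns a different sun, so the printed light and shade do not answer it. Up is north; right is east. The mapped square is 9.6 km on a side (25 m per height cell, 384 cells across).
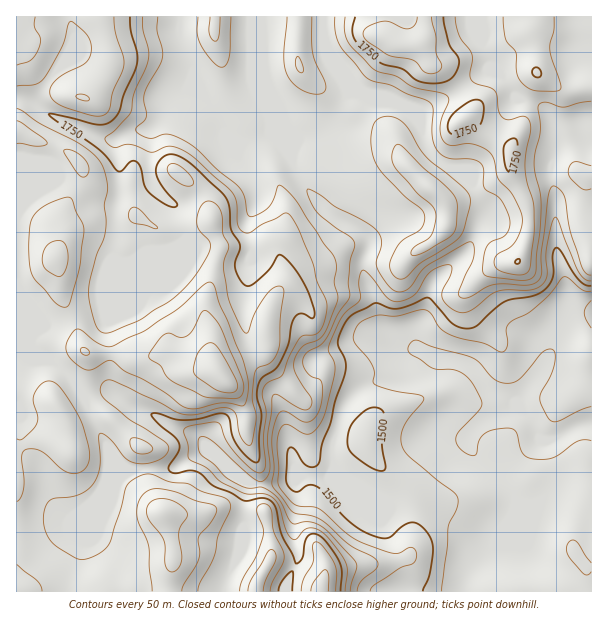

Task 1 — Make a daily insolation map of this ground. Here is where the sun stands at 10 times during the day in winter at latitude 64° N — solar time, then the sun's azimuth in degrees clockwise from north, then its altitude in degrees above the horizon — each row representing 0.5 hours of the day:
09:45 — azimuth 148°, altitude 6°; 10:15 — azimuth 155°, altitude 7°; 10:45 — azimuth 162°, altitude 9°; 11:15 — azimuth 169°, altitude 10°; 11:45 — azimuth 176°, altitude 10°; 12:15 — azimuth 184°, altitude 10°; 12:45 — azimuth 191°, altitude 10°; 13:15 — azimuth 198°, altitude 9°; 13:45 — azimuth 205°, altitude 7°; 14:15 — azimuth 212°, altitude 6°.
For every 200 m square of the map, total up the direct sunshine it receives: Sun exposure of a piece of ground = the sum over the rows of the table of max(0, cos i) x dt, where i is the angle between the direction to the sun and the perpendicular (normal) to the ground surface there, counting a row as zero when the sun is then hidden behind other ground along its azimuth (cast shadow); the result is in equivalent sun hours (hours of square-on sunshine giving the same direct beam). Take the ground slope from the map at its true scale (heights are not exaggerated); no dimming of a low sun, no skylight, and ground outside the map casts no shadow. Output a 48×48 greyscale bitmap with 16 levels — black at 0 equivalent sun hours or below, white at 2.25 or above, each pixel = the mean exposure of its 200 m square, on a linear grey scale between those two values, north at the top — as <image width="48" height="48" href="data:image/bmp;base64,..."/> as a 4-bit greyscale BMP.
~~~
<image width="48" height="48" href="data:image/bmp;base64,Qk32BAAAAAAAAHYAAAAoAAAAMAAAADAAAAABAAQAAAAAAIAEAAATCwAAEwsAABAAAAAAAAAAAAAAABEREQAiIiIAMzMzAERERABVVVUAZmZmAHd3dwCIiIgAmZmZAKqqqgC7u7sAzMzMAN3d3QDu7u4A////ADNERERERWd2ZTNoVDRniYd3ZVVEQzNEVSI0QzMzRomYdSFKgxJGm6mYZlVDIiI0VUMzQyM0RVZ4dTEnczISM0VmZlVUMzNGZUQzRENFVVRFZUMhIlEAAAA0VWVVVVVVVEREVVRVd2VWZUQxEBAAAAERNGZVVVVDNFVVVVVFiYeJl1VkEAAAABIiNGZlVVVDNGVVVVVEZlVEaGZkEAAAE0Q0RWZmVVVERHZWZlVEIAAAAiEAAAACNERVVVVlVVVURGZniGVTEAAAAAAAAAAiNFVUMzMzRVVUREZ4qnVTEAAAAAAhABIjRVUzIiI0VVVVRFaJqXVWYwAAACqTESMjRVMiIjNFVURFVVeHZUVquoQAA5tTIkMjVUMiNERVVUIjREZlQ0aFERIRN6hVRWYzRERERFVVVURDIkRFU0lhAAR4dXd3aKhTNFZmVVVUREZ3QlVmMlUQAm7/6nVom7lSI0Z3dmZVQ0ZniFZ0E0ETatzP/+Qmq3hzEiNWd2ZVVVZVeEMhJENYu7ma79ZXhSWGMQASNVVEVmVEVjIBNniruqqrpjWqYhR3ZDMiETNGh2VERUMjaqqqmGVWUiS9ciNVVEMzMzRnh2VVVlVXmodlVmVDISN6qGMjMzNERVeIh2VVVlVVQhESI0MiEiNWi/xSM0RVaKu5ZVVVQ1VEMAAAASMiIiNFWd6mVVZmit2nVWZVQlVWUyIQAAIzIiI0aIi6mJqYibqYeIdlU1V4ZERDIAAjIiEkaFWe7N/9u8upmZl1VVaIZUREQxABMzITZjJHd739l3m7vO2ne1iYdlVVREIRJDIRQyM0SKvKcyWv///Jz2iXd2VVVEQhJDIREjRWaZmstjJb/+lp32VmZmVVVVRDNlMzIzNFZUR9/nM1VWVIl1QzRWZWVVVURmRVRDI1dDImz+hCAEdolVQzRWZVZmVXYhEzMzIhNlMAKtpRATd4hVQzNFVWZTNHdCAAIiETeGQhNWdTNEZ2ZVMjM0RFQhEzJEEAIhJXhlVWZVZlV2VmVVQiRWVCETZjEjIRETVmZmebtzRniFRmVlVTRnVDM3qEABI0IlZlVmiqYRJYqENod1VVVlMjRZgxABNEJFVVVnqlABRWmENGdlVVZTIiMzEAASQyNVRFVohRAUVmZlVDIWd2QQARAAAAEjQzRURVVlQRFqqpZWZkEYZBAAIQAAABI0REVURVVVMiSty4M2dlRDEAAVlzEQASNERFVVVVVDIjRpuFEUVVRQABW9ypUhEjRERFVWZmZBAkQyVkIBRndgFb25d2MiMzRVRVVnh1RERWdBAkMiarzHh1QzV4ZVVUVVRVeadVVVe+2VECRpzIirpiETWJmGVVZlVVi4RFaczf/ZQRR6p0Ioh0MjVniHZWh1VWdzNVi+7JiIZUVlQzM2Z2VEREVlVol1VVVDRYzMy4UzRWZTI0VFVmVVQzM0RohlVVRERq3JZVVCJFZ2RVVVRFVmVDM0VWZVVVRFVnZDIjQzNVVVVmVVVVVmVVVVVUVVVVRVVUMiNERERVVEVVVQ=="/>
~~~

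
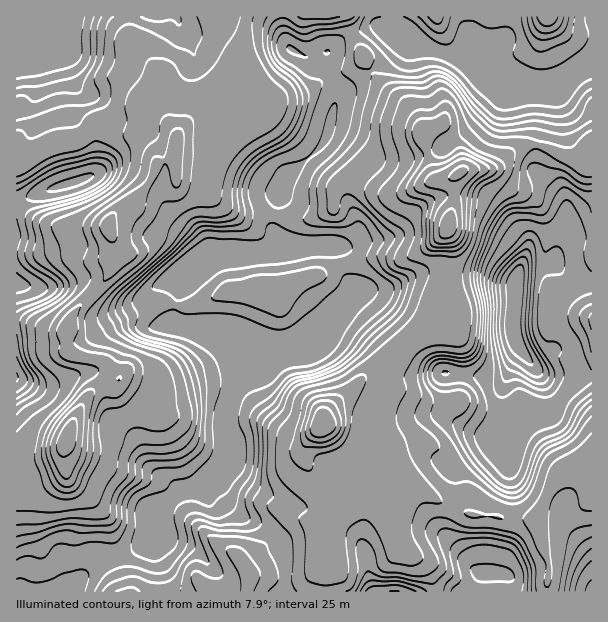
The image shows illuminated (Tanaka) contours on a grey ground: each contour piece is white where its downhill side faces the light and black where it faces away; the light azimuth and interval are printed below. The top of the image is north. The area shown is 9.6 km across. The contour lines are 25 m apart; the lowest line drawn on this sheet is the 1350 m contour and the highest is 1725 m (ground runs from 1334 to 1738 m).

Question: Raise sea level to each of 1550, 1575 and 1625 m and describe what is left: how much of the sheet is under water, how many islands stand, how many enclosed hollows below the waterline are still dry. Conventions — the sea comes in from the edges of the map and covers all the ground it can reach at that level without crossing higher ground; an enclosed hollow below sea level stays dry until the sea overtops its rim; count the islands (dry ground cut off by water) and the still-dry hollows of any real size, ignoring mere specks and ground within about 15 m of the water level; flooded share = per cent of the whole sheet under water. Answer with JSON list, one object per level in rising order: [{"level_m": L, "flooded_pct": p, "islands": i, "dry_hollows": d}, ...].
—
[{"level_m": 1550, "flooded_pct": 48, "islands": 0, "dry_hollows": 0}, {"level_m": 1575, "flooded_pct": 57, "islands": 0, "dry_hollows": 0}, {"level_m": 1625, "flooded_pct": 90, "islands": 3, "dry_hollows": 0}]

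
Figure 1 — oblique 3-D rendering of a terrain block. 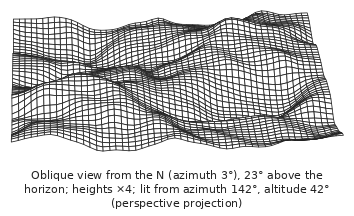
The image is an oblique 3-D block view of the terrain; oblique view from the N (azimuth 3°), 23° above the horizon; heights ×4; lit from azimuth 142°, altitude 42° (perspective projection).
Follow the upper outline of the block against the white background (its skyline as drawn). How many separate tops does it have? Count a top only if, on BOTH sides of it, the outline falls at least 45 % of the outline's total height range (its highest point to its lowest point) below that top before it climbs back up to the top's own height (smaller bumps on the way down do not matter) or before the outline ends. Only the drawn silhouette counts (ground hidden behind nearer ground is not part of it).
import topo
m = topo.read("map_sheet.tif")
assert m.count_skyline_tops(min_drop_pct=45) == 2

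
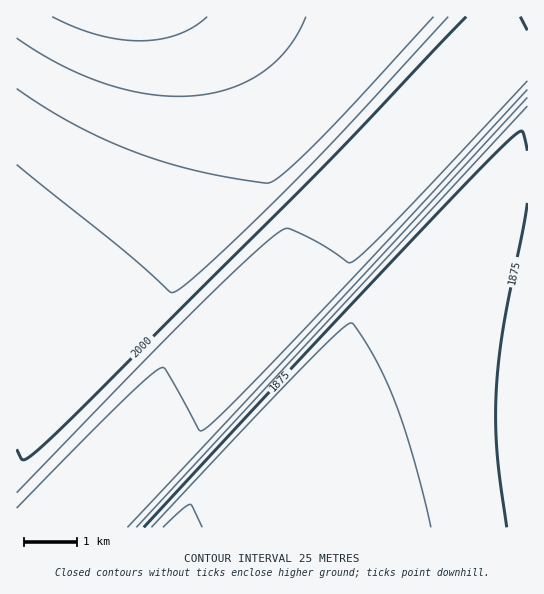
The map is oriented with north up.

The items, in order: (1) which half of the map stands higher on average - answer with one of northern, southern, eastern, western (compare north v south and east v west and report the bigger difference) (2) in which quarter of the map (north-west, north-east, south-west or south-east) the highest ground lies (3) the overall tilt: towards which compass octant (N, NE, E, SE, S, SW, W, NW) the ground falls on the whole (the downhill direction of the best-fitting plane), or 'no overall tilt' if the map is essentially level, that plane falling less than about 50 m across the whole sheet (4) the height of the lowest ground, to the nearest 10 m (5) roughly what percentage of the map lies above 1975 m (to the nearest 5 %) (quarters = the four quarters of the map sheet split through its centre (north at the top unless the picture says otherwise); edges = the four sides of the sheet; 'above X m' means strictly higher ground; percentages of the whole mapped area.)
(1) On average the northern half of the map is the higher ground.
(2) Look to the north-west quarter for the highest ground.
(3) Overall the map slopes down towards the south-east.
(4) About 1820 m is the lowest elevation on the sheet.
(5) Ground above 1975 m makes up about 50 % of the sheet.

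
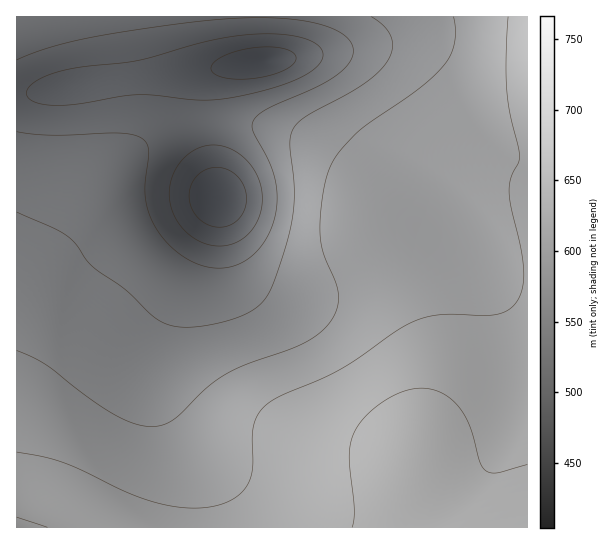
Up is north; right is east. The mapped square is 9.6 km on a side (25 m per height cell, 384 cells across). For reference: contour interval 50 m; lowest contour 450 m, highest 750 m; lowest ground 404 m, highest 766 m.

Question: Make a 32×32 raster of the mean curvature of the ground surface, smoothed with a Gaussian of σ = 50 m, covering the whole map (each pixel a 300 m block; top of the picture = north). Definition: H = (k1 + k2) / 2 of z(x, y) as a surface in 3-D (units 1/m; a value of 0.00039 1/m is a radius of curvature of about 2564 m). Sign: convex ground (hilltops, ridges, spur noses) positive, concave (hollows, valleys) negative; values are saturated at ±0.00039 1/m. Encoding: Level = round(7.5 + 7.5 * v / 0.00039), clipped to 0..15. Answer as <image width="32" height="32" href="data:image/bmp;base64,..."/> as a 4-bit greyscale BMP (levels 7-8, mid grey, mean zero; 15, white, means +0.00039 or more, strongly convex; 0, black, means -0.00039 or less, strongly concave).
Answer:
<image width="32" height="32" href="data:image/bmp;base64,Qk12AgAAAAAAAHYAAAAoAAAAIAAAACAAAAABAAQAAAAAAAACAAATCwAAEwsAABAAAAAAAAAAAAAAABEREQAiIiIAMzMzAERERABVVVUAZmZmAHd3dwCIiIgAmZmZAKqqqgC7u7sAzMzMAN3d3QDu7u4A////AGd3eIh3d3d3d3d4d3d3iIh3d4iHd3d3d3d3iIh3d3iId3iId3d3d3d3d4iIiHd3iHeIh3d3d3d3d3iIiIiHd3h4iId3d3d3d4iIiIiIiHd4iIh3d3d3eIiIiIiIiIiHd4iId3d3d4iIiIiIiIiIh3eIh3d3d3iIiIiIiIiIiId3iId3d3d4iIiIiIiIiIiHd4iHd3d3d4iIiIiIiIiIh3eIh3d3d3d3h3d3d4iIiId3iId3d3d3d3d3d3d4iIh3d4iHd3d3d3d3d3d3d4iHd3eIh3d3d3d3d3d3d3d3d3d3eId3iIiIiHd3d3d3d3d3d3iHd4iIiIiIiId3d3d3d3d3h3eIiIiIiIiIiIh3d3d3d4h3iIiHd3iJiIiIh3d3eHeIiIiIdlVniZiIiId3d3h4iIiIh2QzRomZiIiHd3eIiIiIiIdTIkZ4mYiIh3d4iIiIiIiHVDNGiZiIiHd4iIiIiIiJiGVVZ4mYiId3iIiHiIiImZmHd3iZmIiIiIiId4iIiImZmZmZmZiIiIiIh3d4iIiImZmaqqmZmIiIiHd3VWZ3d4iJmaqZmYiIiIh3d0Q0RWZmZneImIiIiIiHd3h2ZVVWZVQyEkVWd3d3d3d4iIh3d2ZlQxAAJFZnd3d3eIiIiIiHd3eHdlVmZ3d3d3iIiIiIiIiJmZiHd3d3d3d4"/>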